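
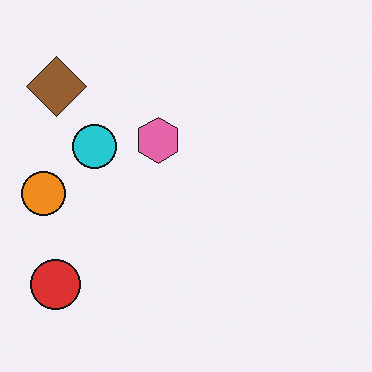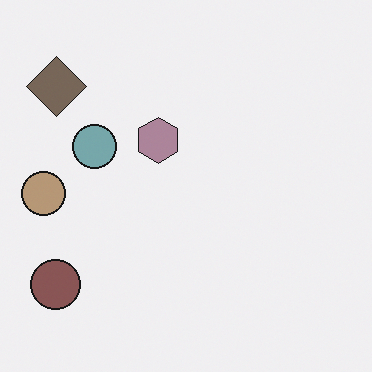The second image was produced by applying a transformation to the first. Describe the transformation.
The image was heavily desaturated.

All colors are more muted and greyish — a global saturation change.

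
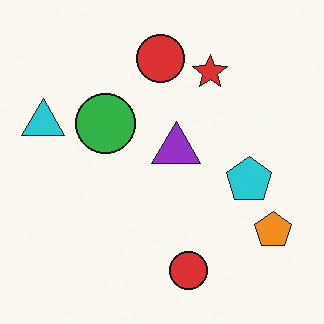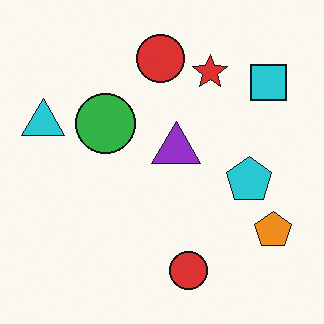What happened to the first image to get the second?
The image was overlaid with an additional cyan square.

A cyan square appears in the second image that is absent from the first.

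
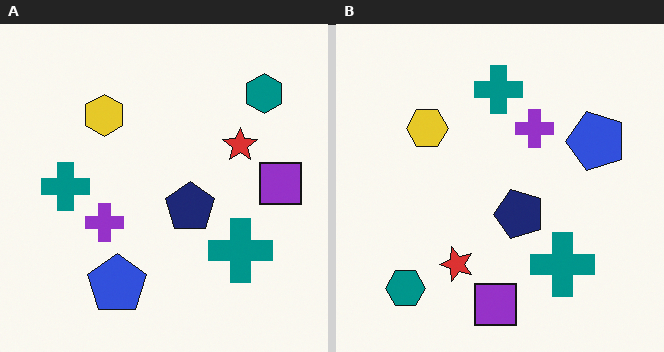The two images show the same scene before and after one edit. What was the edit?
It was transposed (reflected across the top-left ↔ bottom-right diagonal).

Shapes have swapped their row and column positions — what was in the top-right is now in the bottom-left — a diagonal reflection.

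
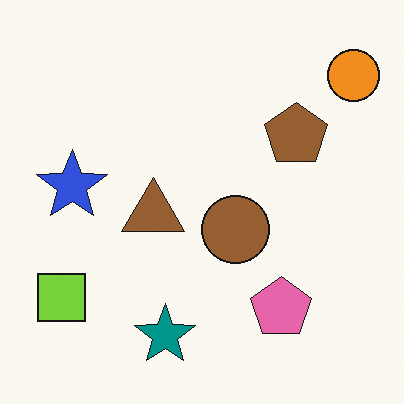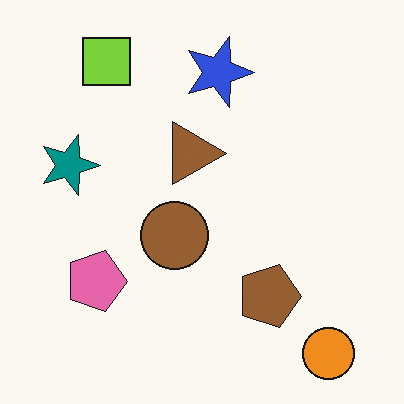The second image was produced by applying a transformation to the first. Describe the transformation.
The image was rotated 90° clockwise.

The orange circle sits in the top-right of the first image and the bottom-right of the second — consistent with a whole-image 90° clockwise rotation.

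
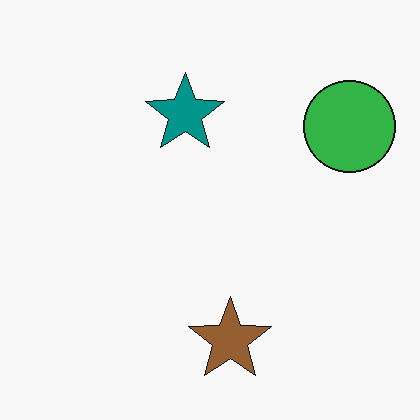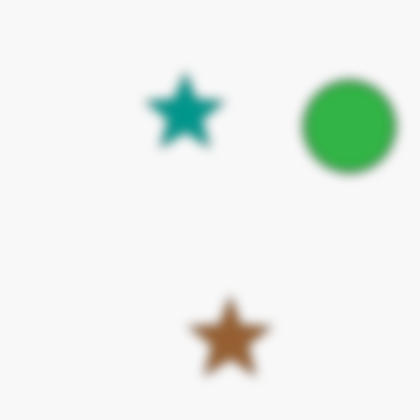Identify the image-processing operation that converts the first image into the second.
The second image is the first heavily blurred.

Shape edges and outlines are uniformly softened across the whole image.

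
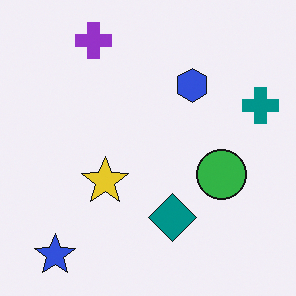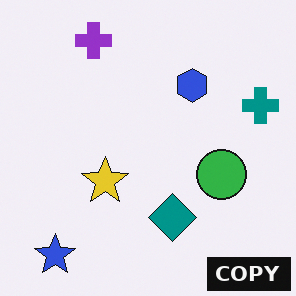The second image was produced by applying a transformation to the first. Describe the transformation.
Watermarked with the text "COPY" in the lower-right corner.

A dark label reading "COPY" appears in the lower-right corner.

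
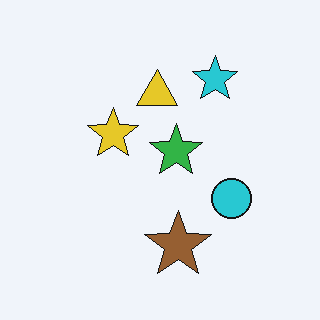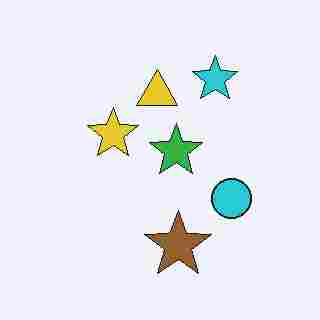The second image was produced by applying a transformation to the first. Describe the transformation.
It was heavily JPEG-compressed with obvious blocking artifacts.

Blocky 8×8 compression artifacts appear around shape edges and the flat background shows ringing — characteristic JPEG degradation.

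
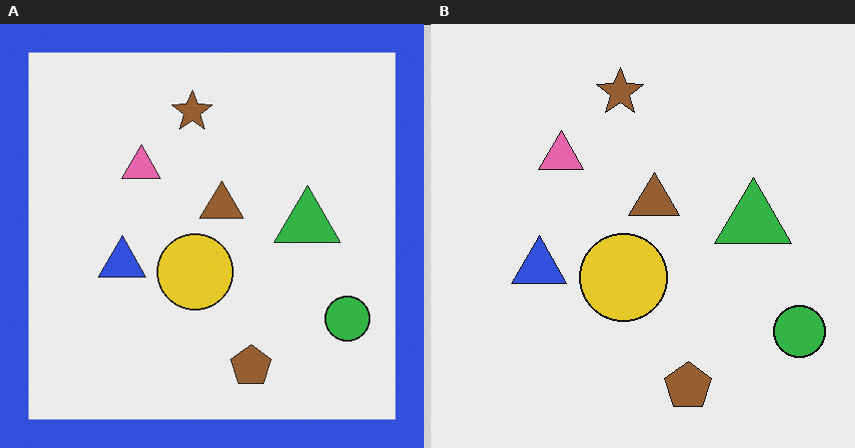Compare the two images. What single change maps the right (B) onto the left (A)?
The image was framed with a blue border.

A solid blue frame runs around the edge of the left (A) image, with the content slightly shrunk inside it.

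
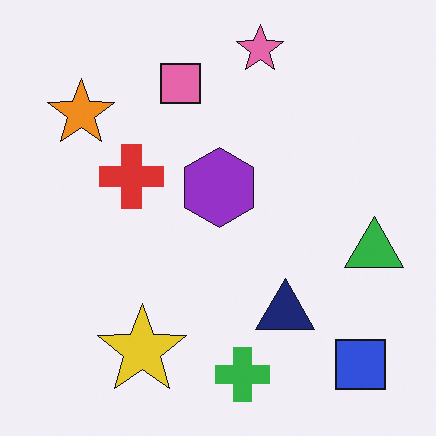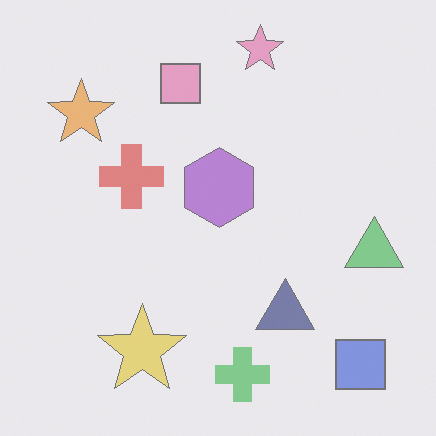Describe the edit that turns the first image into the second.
Given much lower contrast.

Tones are pushed toward mid-grey across the whole image — a global contrast change.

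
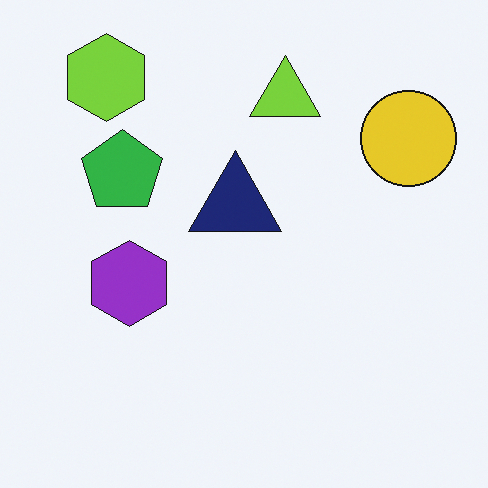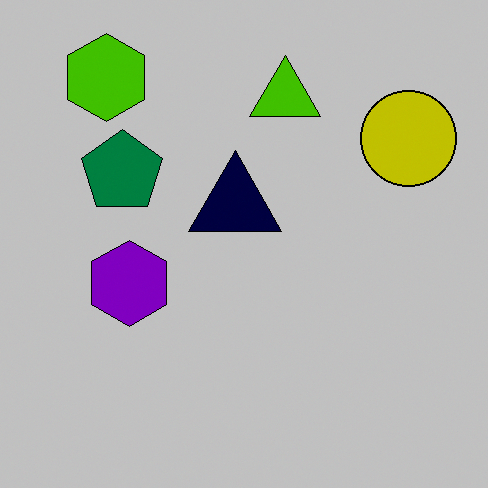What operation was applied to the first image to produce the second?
The transformation is: aggressively posterized.

Each flat color has snapped to a coarser quantized level — most visibly, the near-white background has dropped to a flat grey.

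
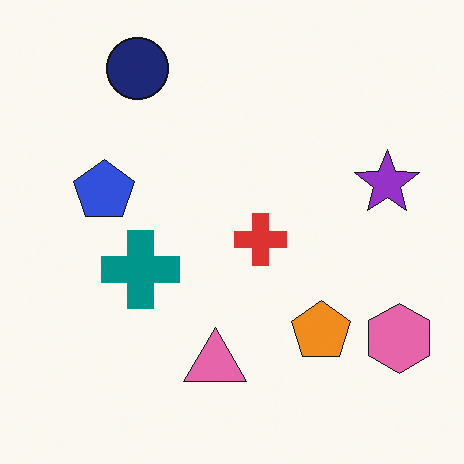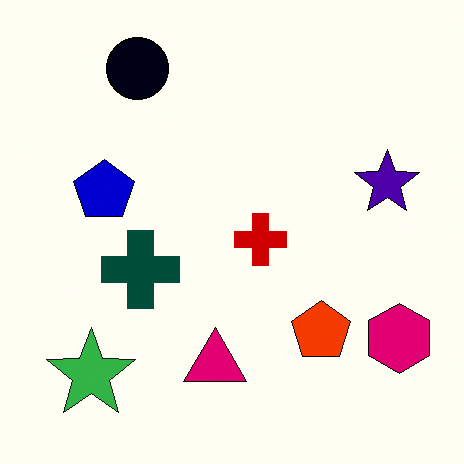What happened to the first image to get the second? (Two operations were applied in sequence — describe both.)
This is the original image boosted in contrast, then overlaid with an additional green star.

Tones are pushed away from mid-grey across the whole image — a global contrast change. A green star appears in the second image that is absent from the first.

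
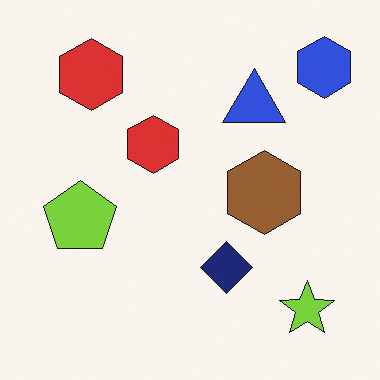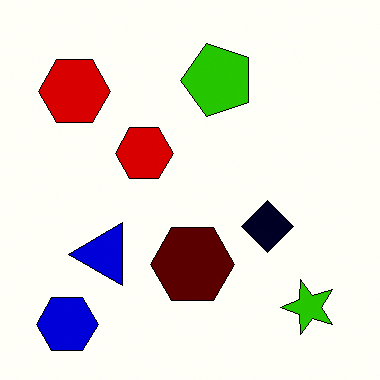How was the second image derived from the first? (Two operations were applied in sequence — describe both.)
It was transposed (reflected across the top-left ↔ bottom-right diagonal), then given much higher contrast.

Shapes have swapped their row and column positions — what was in the top-right is now in the bottom-left — a diagonal reflection. Tones are pushed away from mid-grey across the whole image — a global contrast change.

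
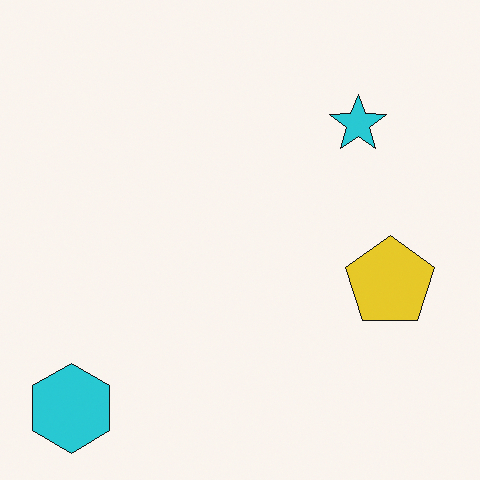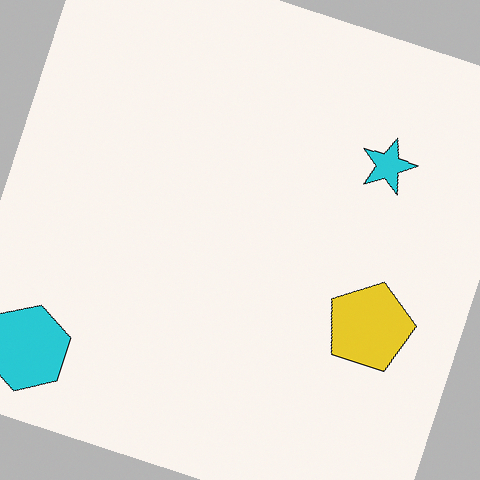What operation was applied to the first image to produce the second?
The transformation is: rotated clockwise by a clearly visible amount.

Every shape is tilted by the same angle and the image corners show triangular fill wedges — a whole-image rotation by a non-right angle.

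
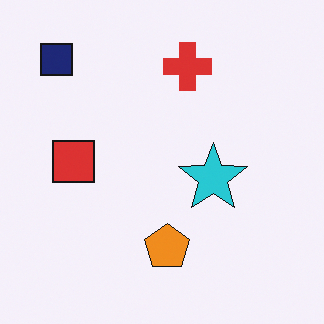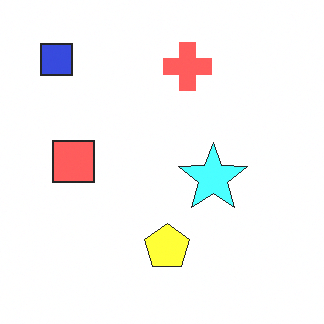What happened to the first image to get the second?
The second image is the first noticeably brightened.

Every pixel — background and shapes alike — is uniformly brightened.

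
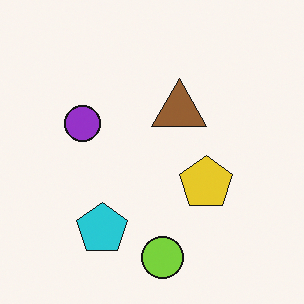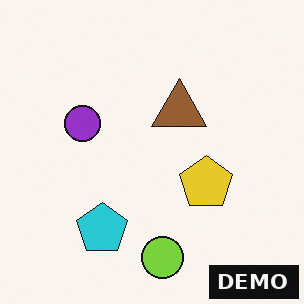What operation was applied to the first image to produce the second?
The image was watermarked with the text "DEMO" in the lower-right corner.

A dark label reading "DEMO" appears in the lower-right corner.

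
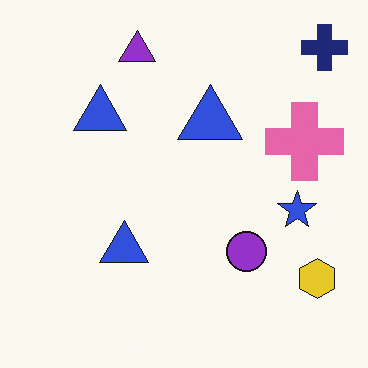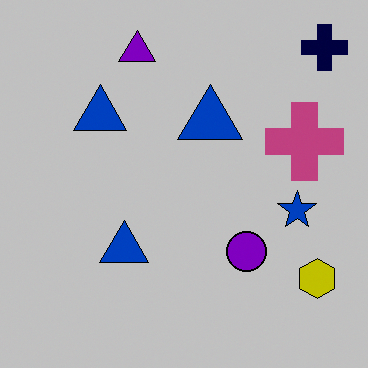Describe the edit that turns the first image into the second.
This is the original image heavily posterized to just a handful of flat colors.

Each flat color has snapped to a coarser quantized level — most visibly, the near-white background has dropped to a flat grey.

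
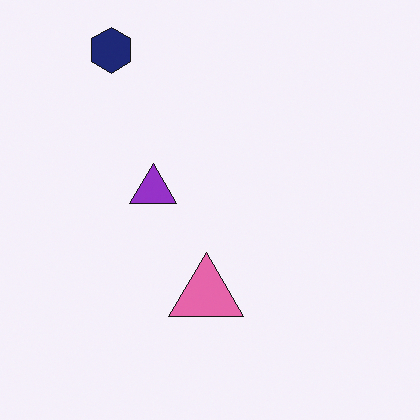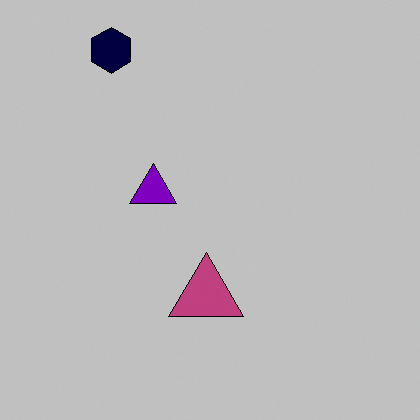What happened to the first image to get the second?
Aggressively posterized.

Each flat color has snapped to a coarser quantized level — most visibly, the near-white background has dropped to a flat grey.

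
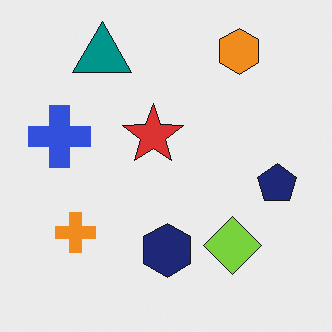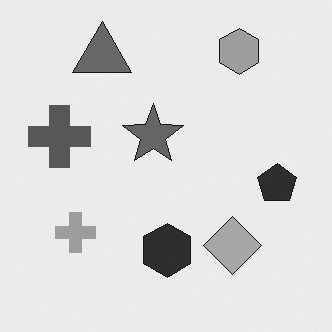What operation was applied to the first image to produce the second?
The image was converted to grayscale.

All color is removed — every shape is now a shade of grey.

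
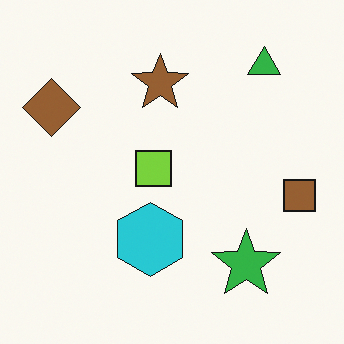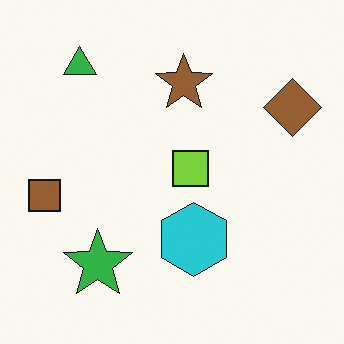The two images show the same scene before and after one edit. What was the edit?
Flipped horizontally (left ↔ right).

The brown square is in the right of the first image and the left of the second — shapes on opposite sides of the vertical midline have swapped in a mirror flip.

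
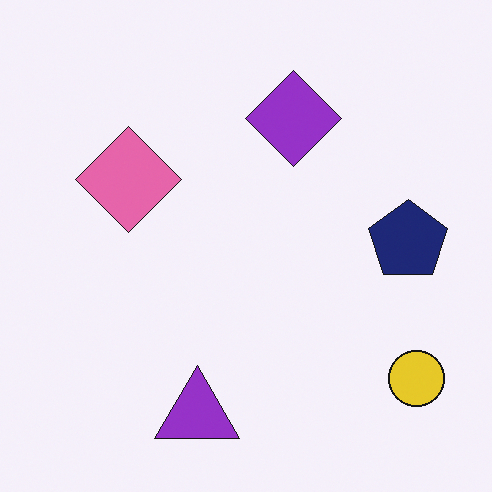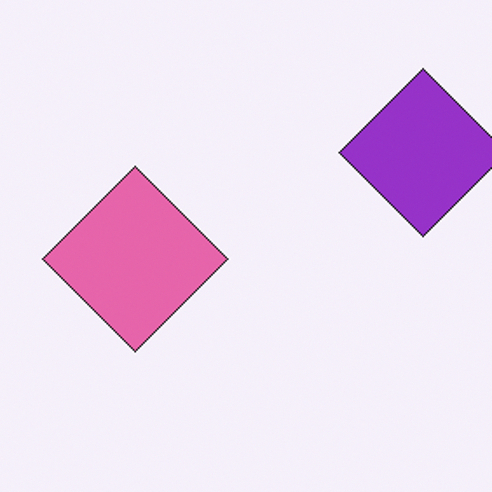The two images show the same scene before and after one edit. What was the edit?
Cropped to a noticeably smaller region and rescaled.

The visible shapes are larger and the field of view is narrower; shapes near the original edges may be partly or wholly outside the frame — a crop-and-rescale.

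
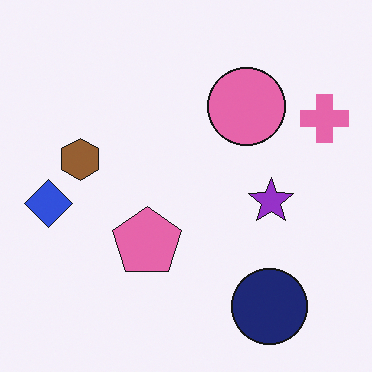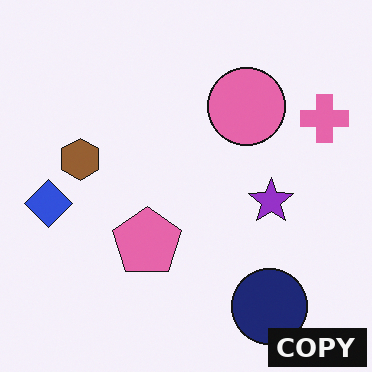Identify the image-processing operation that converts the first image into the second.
This is the original image watermarked with the text "COPY" in the lower-right corner.

A dark label reading "COPY" appears in the lower-right corner.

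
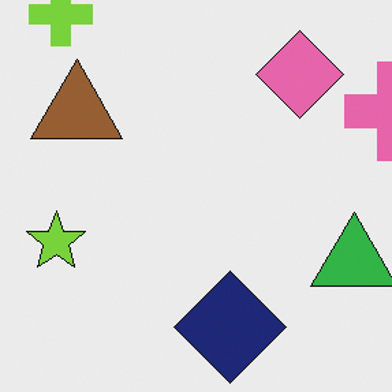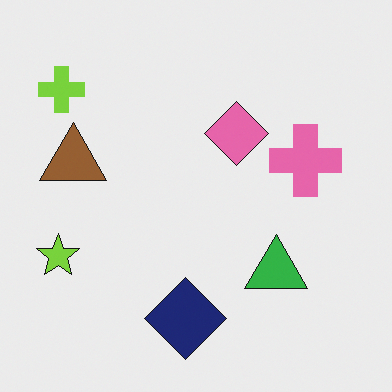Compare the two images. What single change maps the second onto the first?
The transformation is: cropped slightly and scaled back up.

The visible shapes are larger and the field of view is narrower; shapes near the original edges may be partly or wholly outside the frame — a crop-and-rescale.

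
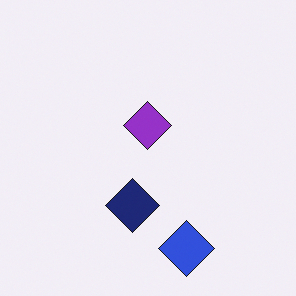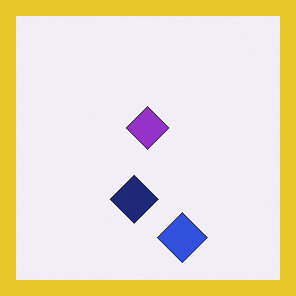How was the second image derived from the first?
The transformation is: framed with a yellow border.

A solid yellow frame runs around the edge of the second image, with the content slightly shrunk inside it.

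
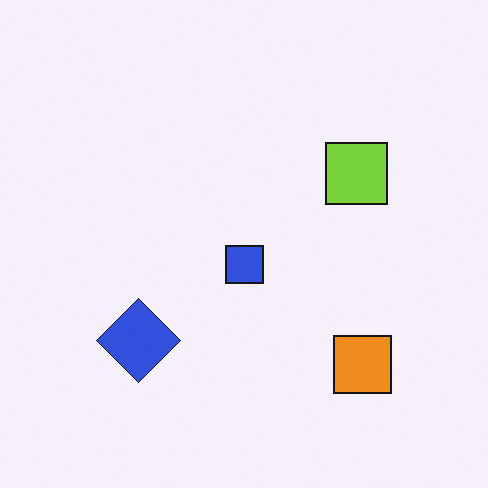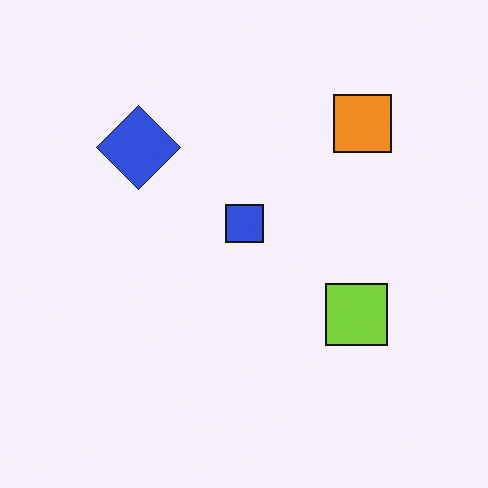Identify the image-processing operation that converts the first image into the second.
This is the original image flipped vertically (top ↔ bottom).

The orange square is in the bottom-right of the first image and the top-right of the second — shapes on opposite sides of the horizontal midline have swapped in a mirror flip.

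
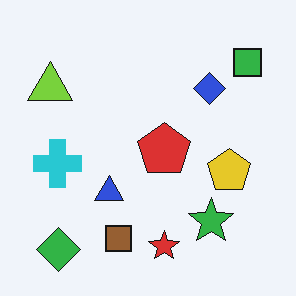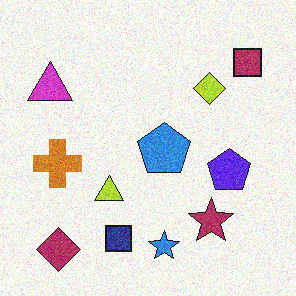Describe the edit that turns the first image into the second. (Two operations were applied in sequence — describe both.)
Hue-shifted by a large amount, then degraded with visible gaussian noise.

Every shape's color has rotated by the same amount around the hue wheel — a uniform hue shift. Random speckle covers the whole image, including the flat background.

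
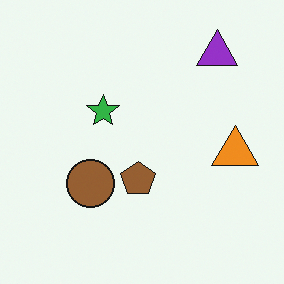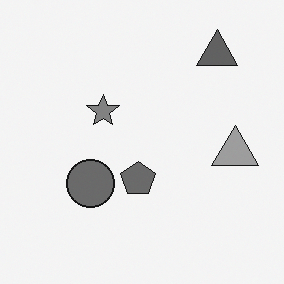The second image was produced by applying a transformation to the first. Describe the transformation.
The second image is the first converted to grayscale.

All color is removed — every shape is now a shade of grey.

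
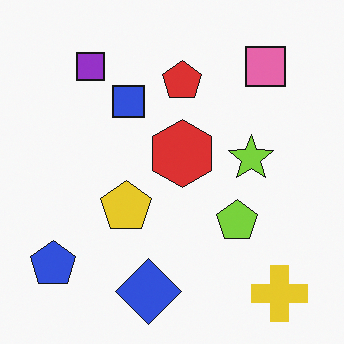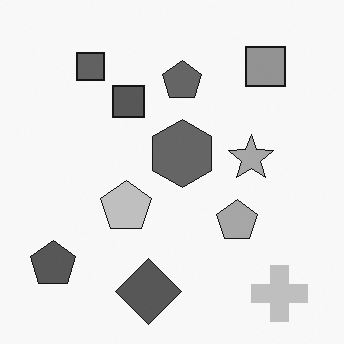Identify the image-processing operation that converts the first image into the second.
This is the original image converted to grayscale.

All color is removed — every shape is now a shade of grey.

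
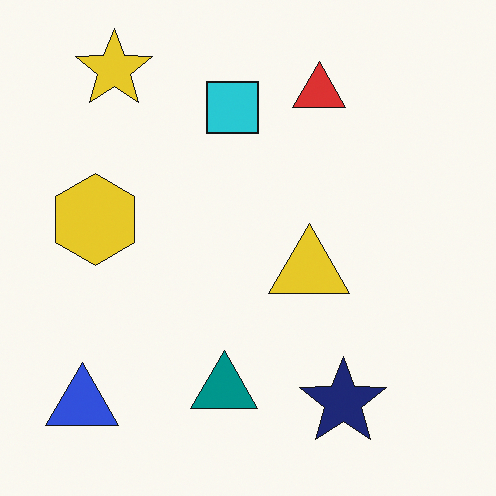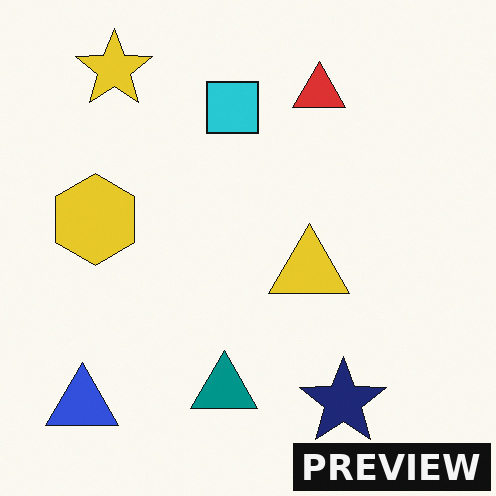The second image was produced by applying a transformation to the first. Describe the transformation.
This is the original image watermarked with the text "PREVIEW" in the lower-right corner.

A dark label reading "PREVIEW" appears in the lower-right corner.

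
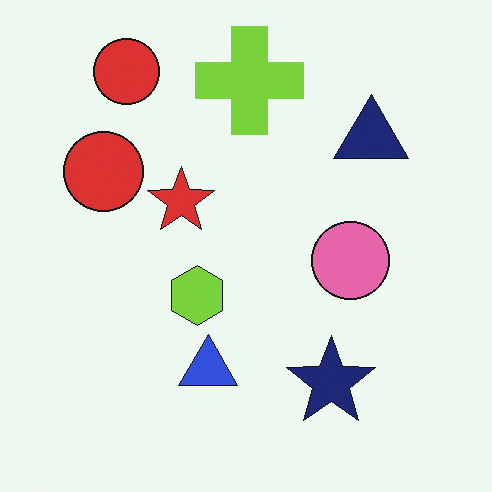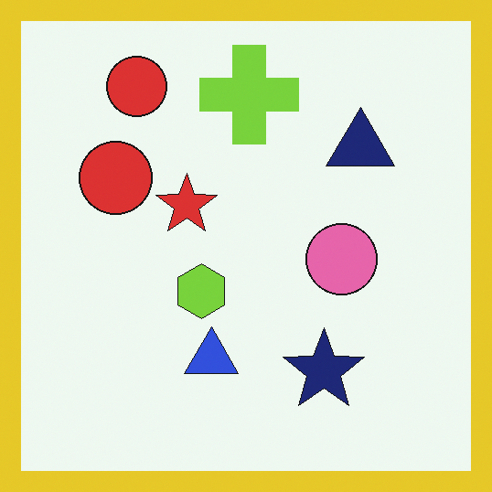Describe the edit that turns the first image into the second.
The transformation is: framed with a yellow border.

A solid yellow frame runs around the edge of the second image, with the content slightly shrunk inside it.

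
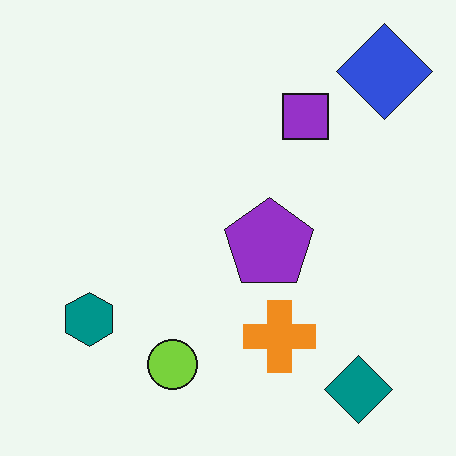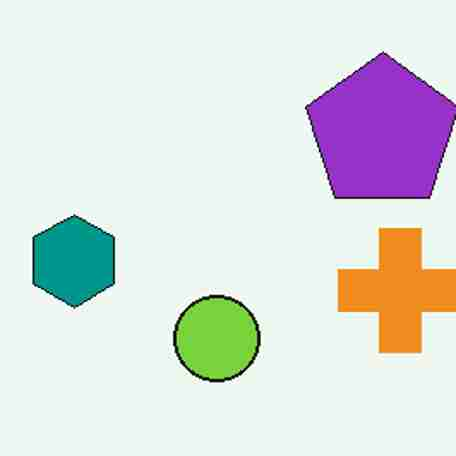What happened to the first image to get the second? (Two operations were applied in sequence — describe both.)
The image was cropped tightly and scaled back up, then degraded with heavy JPEG compression.

The visible shapes are larger and the field of view is narrower; shapes near the original edges may be partly or wholly outside the frame — a crop-and-rescale. Blocky 8×8 compression artifacts appear around shape edges and the flat background shows ringing — characteristic JPEG degradation.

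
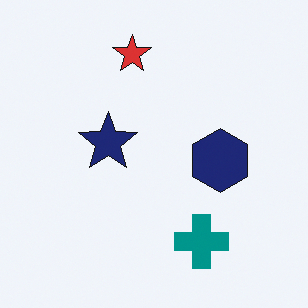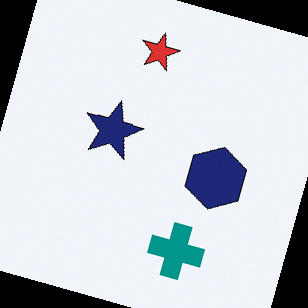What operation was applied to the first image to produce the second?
The second image is the first rotated clockwise by a moderate amount.

Every shape is tilted by the same angle and the image corners show triangular fill wedges — a whole-image rotation by a non-right angle.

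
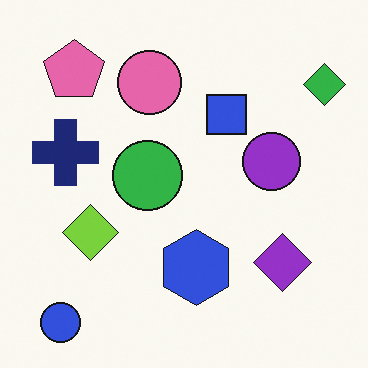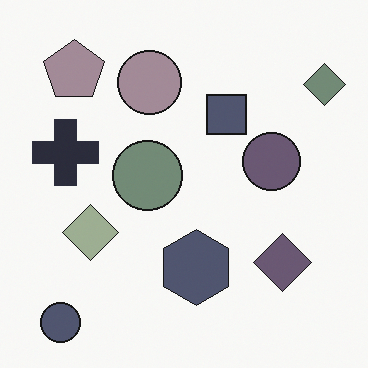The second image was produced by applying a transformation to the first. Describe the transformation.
The second image is the first made much more muted (saturation change).

All colors are more muted and greyish — a global saturation change.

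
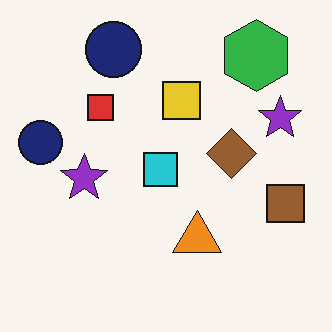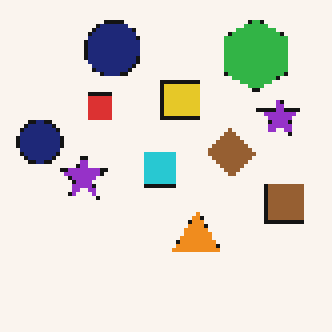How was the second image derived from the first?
It was mildly pixelated.

Shapes are reduced to large square blocks; fine edges and outlines are lost — a downscale-then-upscale (mosaic) effect.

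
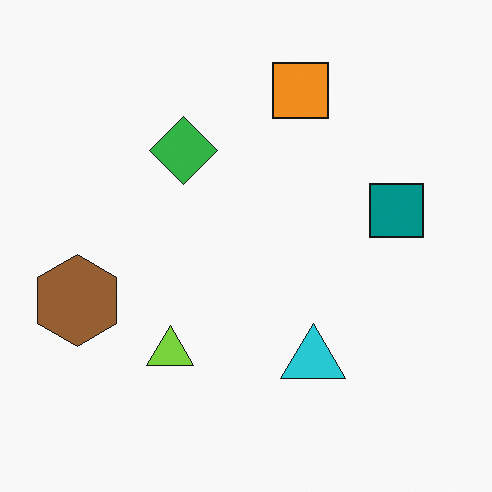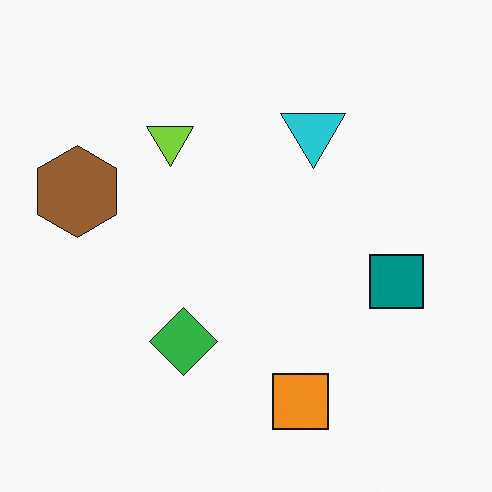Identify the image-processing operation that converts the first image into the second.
The second image is the first flipped vertically (top ↔ bottom).

The orange square is in the top of the first image and the bottom of the second — shapes on opposite sides of the horizontal midline have swapped in a mirror flip.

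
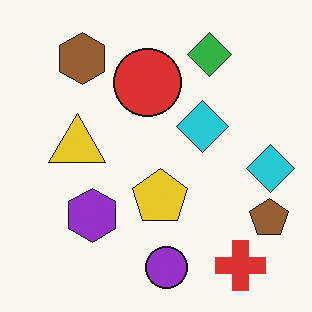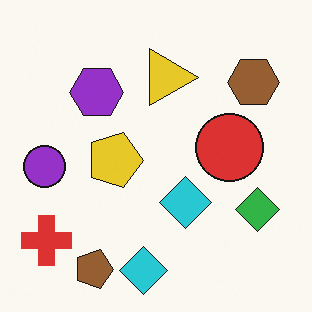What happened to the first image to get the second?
The image was rotated 90° clockwise.

The red cross sits in the bottom-right of the first image and the bottom-left of the second — consistent with a whole-image 90° clockwise rotation.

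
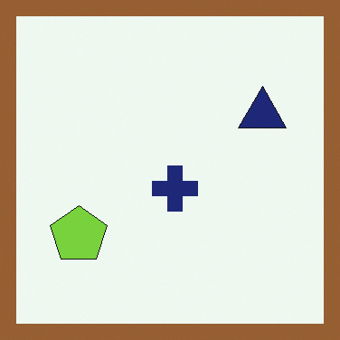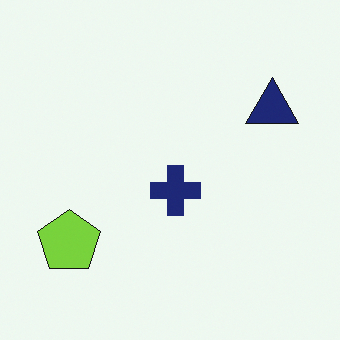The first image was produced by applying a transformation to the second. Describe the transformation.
It was framed with a brown border.

A solid brown frame runs around the edge of the first image, with the content slightly shrunk inside it.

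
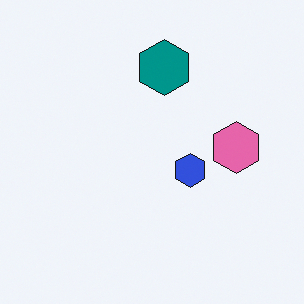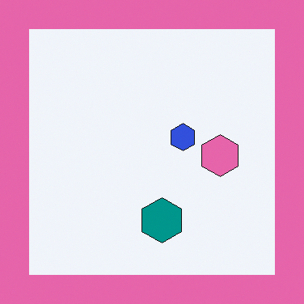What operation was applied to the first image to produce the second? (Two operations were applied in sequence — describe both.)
Flipped vertically (top ↔ bottom), then framed with a pink border.

The teal hexagon is in the top of the first image and the bottom of the second — shapes on opposite sides of the horizontal midline have swapped in a mirror flip. A solid pink frame runs around the edge of the second image, with the content slightly shrunk inside it.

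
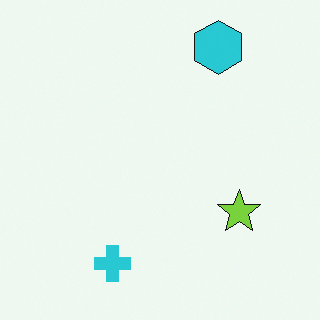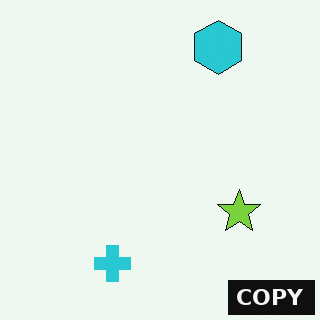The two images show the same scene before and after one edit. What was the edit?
It was watermarked with the text "COPY" in the lower-right corner.

A dark label reading "COPY" appears in the lower-right corner.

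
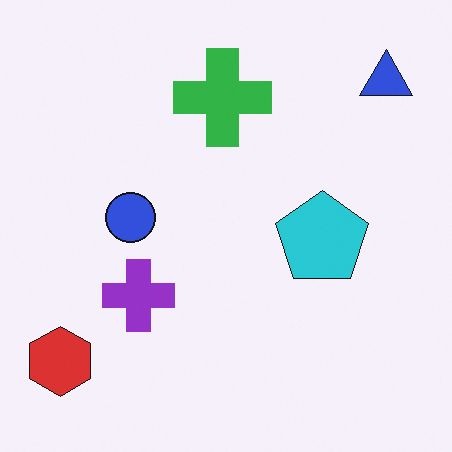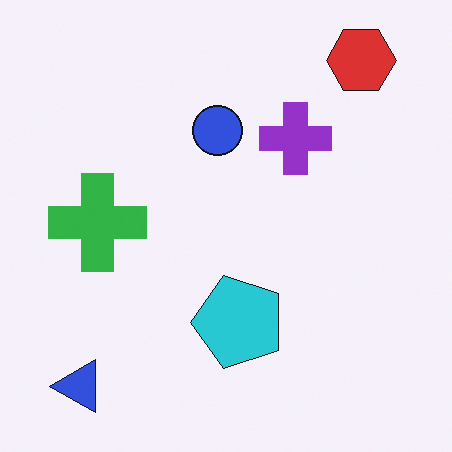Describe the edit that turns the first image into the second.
The transformation is: transposed (reflected across the top-left ↔ bottom-right diagonal).

Shapes have swapped their row and column positions — what was in the top-right is now in the bottom-left — a diagonal reflection.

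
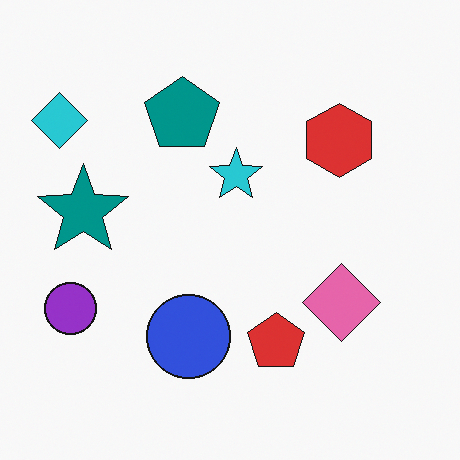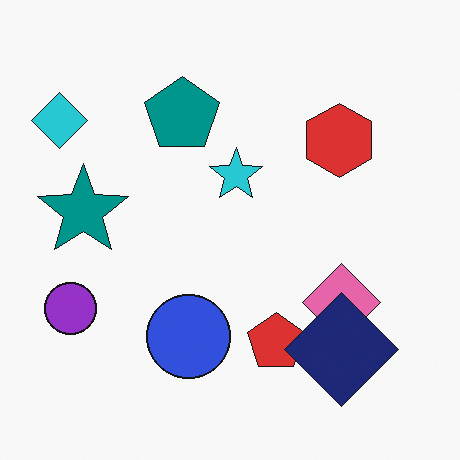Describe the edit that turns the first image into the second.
The second image is the first overlaid with an additional navy diamond.

A navy diamond appears in the second image that is absent from the first.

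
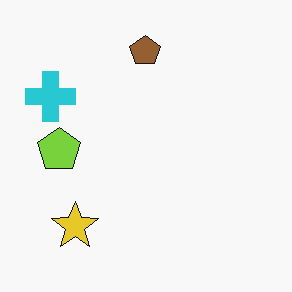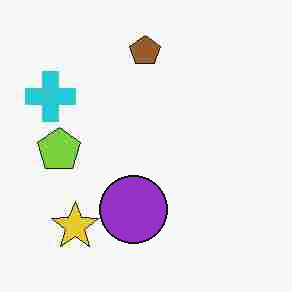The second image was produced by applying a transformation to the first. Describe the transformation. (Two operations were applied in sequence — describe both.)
This is the original image degraded with heavy JPEG compression, then overlaid with an additional purple circle.

Blocky 8×8 compression artifacts appear around shape edges and the flat background shows ringing — characteristic JPEG degradation. A purple circle appears in the second image that is absent from the first.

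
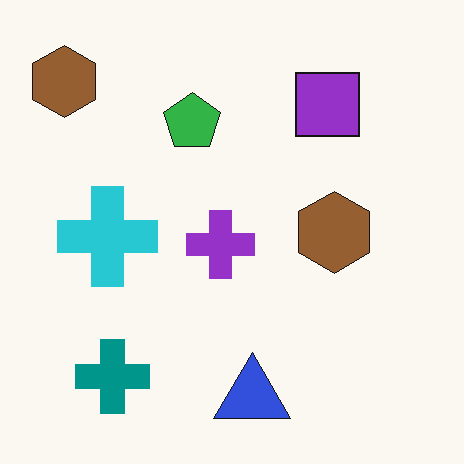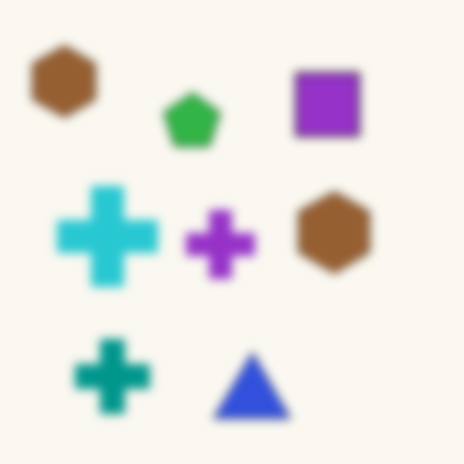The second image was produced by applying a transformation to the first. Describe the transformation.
The transformation is: noticeably gaussian-blurred.

Shape edges and outlines are uniformly softened across the whole image.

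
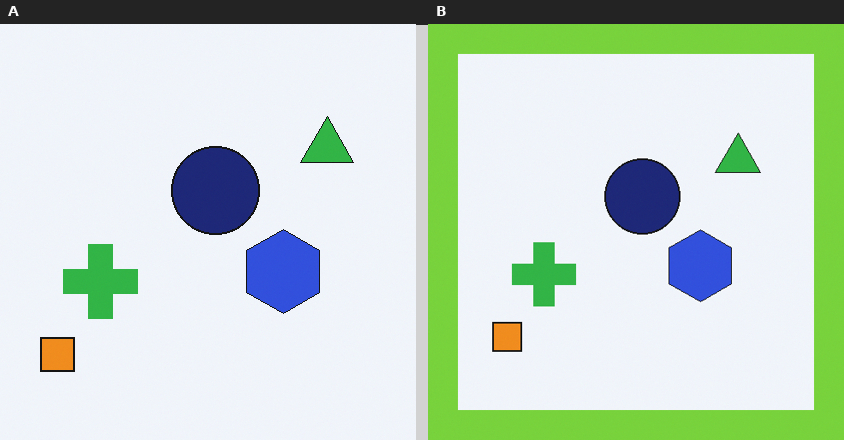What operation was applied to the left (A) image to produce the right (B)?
The transformation is: framed with a lime border.

A solid lime frame runs around the edge of the right (B) image, with the content slightly shrunk inside it.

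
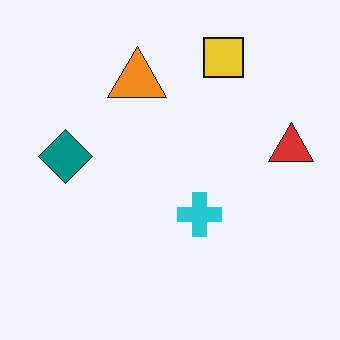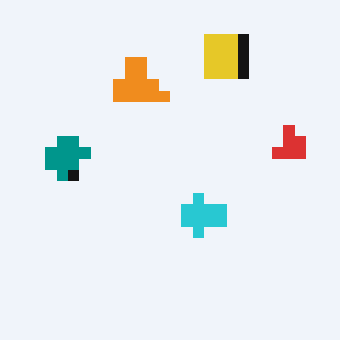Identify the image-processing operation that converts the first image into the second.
The transformation is: coarsely pixelated.

Shapes are reduced to large square blocks; fine edges and outlines are lost — a downscale-then-upscale (mosaic) effect.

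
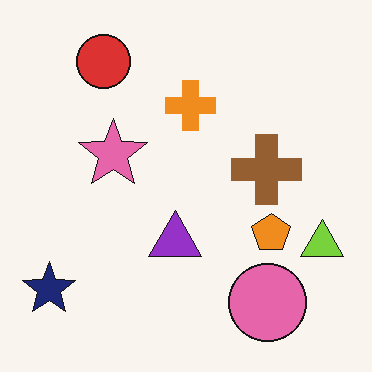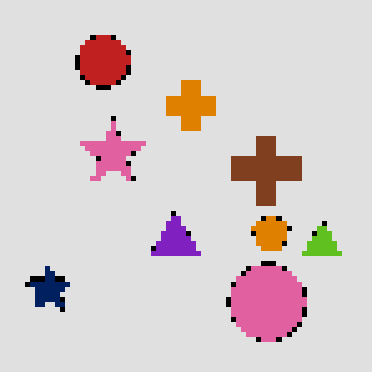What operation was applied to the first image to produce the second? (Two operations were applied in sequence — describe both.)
The transformation is: mildly pixelated, then moderately posterized.

Shapes are reduced to large square blocks; fine edges and outlines are lost — a downscale-then-upscale (mosaic) effect. Each flat color has snapped to a coarser quantized level — most visibly, the near-white background has dropped to a flat grey.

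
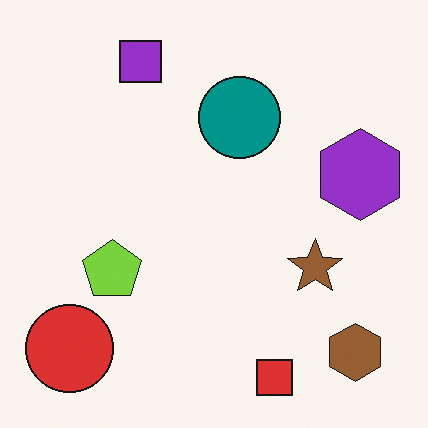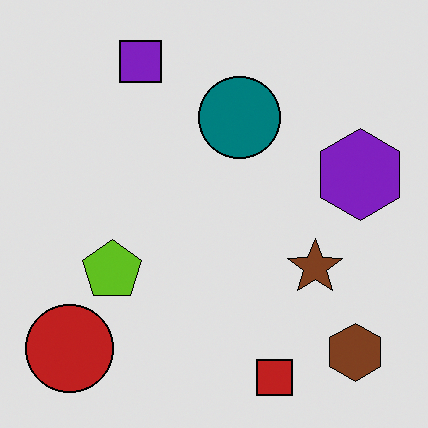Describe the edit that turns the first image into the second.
The image was moderately posterized.

Each flat color has snapped to a coarser quantized level — most visibly, the near-white background has dropped to a flat grey.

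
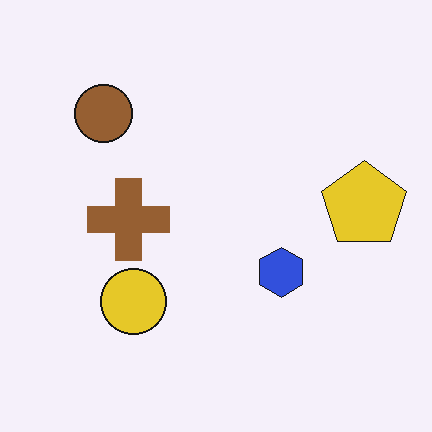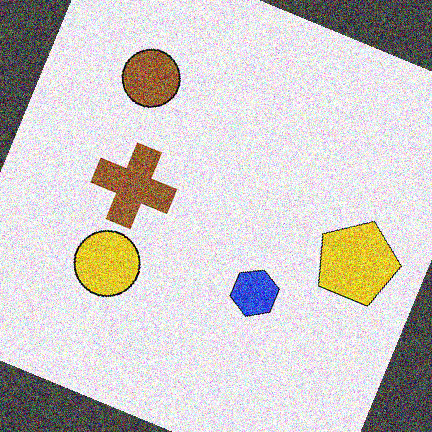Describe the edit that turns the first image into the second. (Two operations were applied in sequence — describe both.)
The second image is the first rotated clockwise by a clearly visible amount, then degraded with a thick layer of grain.

Every shape is tilted by the same angle and the image corners show triangular fill wedges — a whole-image rotation by a non-right angle. Random speckle covers the whole image, including the flat background.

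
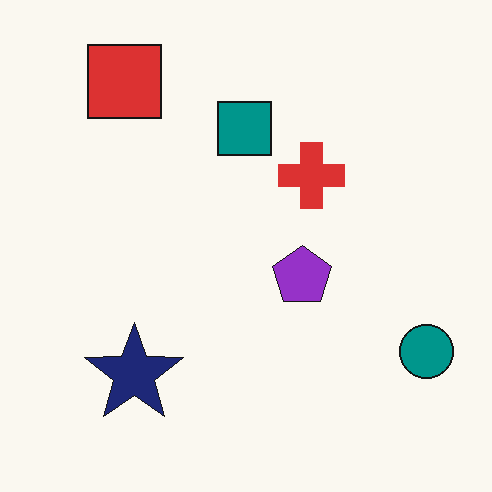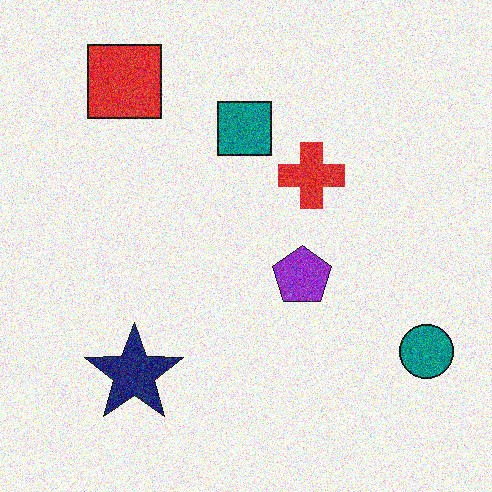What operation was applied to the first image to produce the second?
The second image is the first degraded with a thick layer of grain.

Random speckle covers the whole image, including the flat background.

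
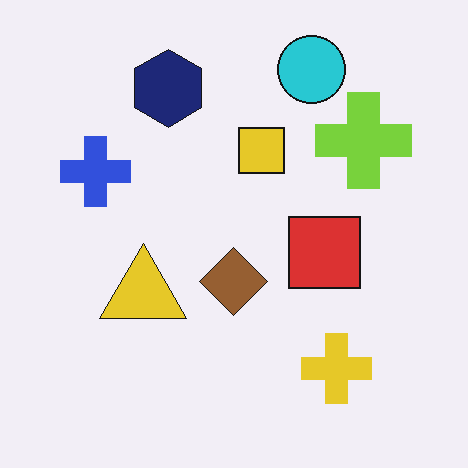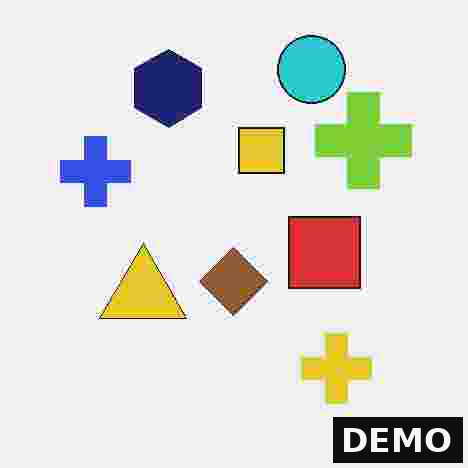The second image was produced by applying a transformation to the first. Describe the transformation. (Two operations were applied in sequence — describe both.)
Degraded with heavy JPEG compression, then watermarked with the text "DEMO" in the lower-right corner.

Blocky 8×8 compression artifacts appear around shape edges and the flat background shows ringing — characteristic JPEG degradation. A dark label reading "DEMO" appears in the lower-right corner.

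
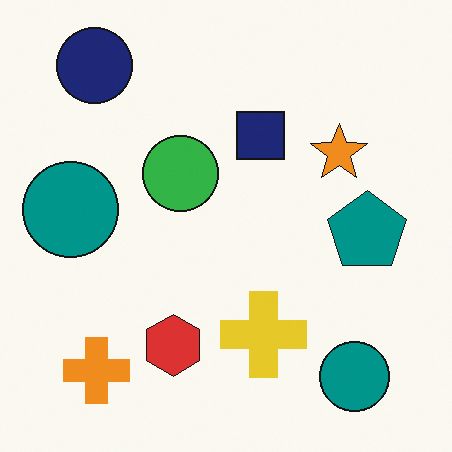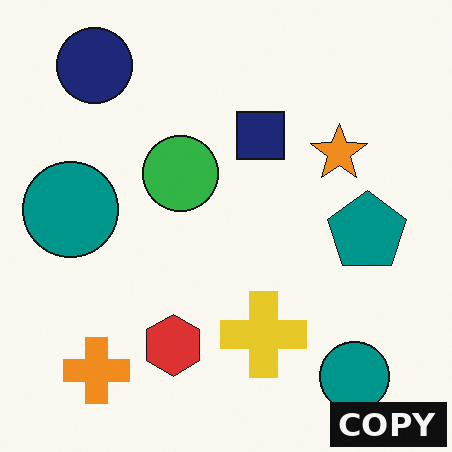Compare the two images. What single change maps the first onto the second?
It was watermarked with the text "COPY" in the lower-right corner.

A dark label reading "COPY" appears in the lower-right corner.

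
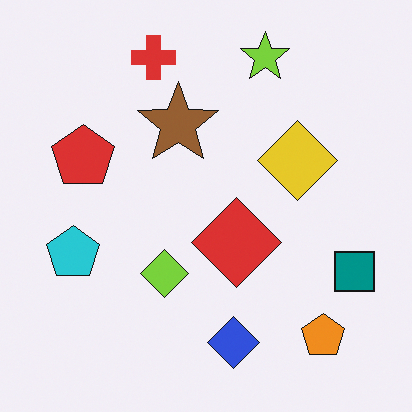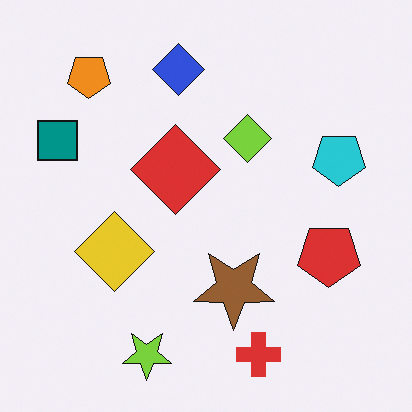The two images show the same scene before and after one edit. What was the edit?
The second image is the first rotated 180°.

The orange pentagon sits in the bottom-right of the first image and the top-left of the second — consistent with a whole-image 180° rotation.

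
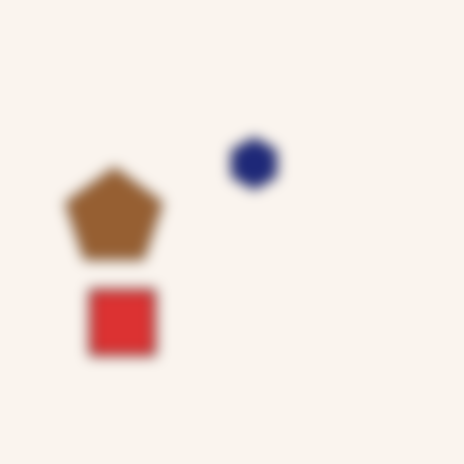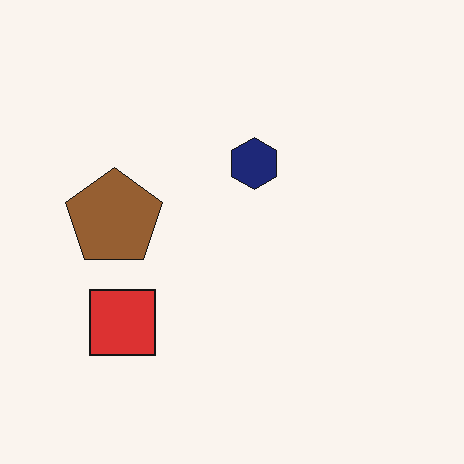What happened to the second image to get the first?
This is the original image strongly gaussian-blurred.

Shape edges and outlines are uniformly softened across the whole image.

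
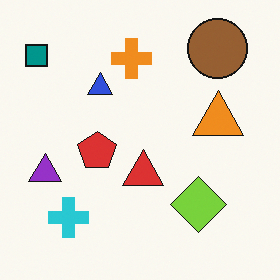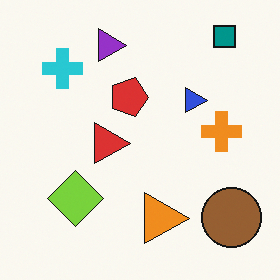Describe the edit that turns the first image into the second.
The image was rotated 90° clockwise.

The teal square sits in the top-left of the first image and the top-right of the second — consistent with a whole-image 90° clockwise rotation.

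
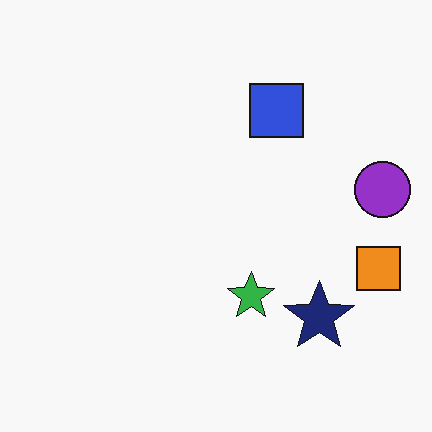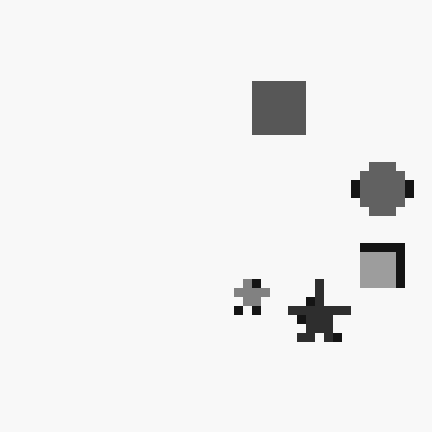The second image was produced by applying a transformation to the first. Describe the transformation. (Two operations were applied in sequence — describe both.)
The second image is the first converted to grayscale, then coarsely pixelated.

All color is removed — every shape is now a shade of grey. Shapes are reduced to large square blocks; fine edges and outlines are lost — a downscale-then-upscale (mosaic) effect.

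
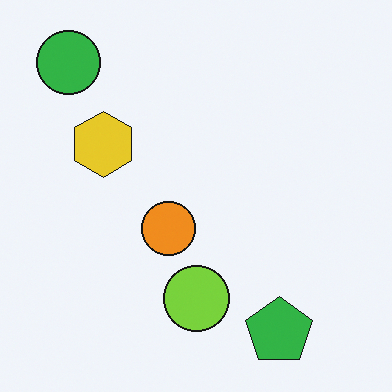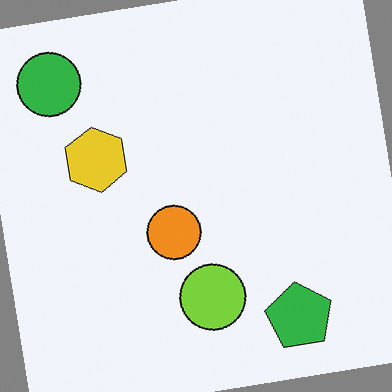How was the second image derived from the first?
The transformation is: rotated counter-clockwise by a few degrees.

Every shape is tilted by the same angle and the image corners show triangular fill wedges — a whole-image rotation by a non-right angle.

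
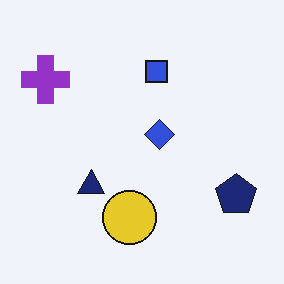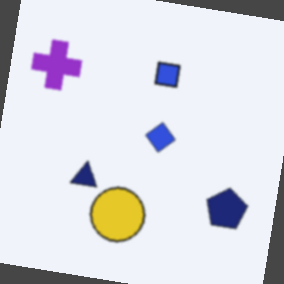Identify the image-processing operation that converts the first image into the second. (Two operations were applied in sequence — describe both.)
The second image is the first given a subtle gaussian blur, then rotated clockwise by a few degrees.

Shape edges and outlines are uniformly softened across the whole image. Every shape is tilted by the same angle and the image corners show triangular fill wedges — a whole-image rotation by a non-right angle.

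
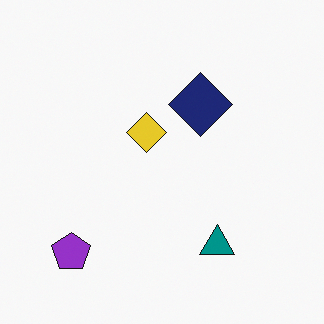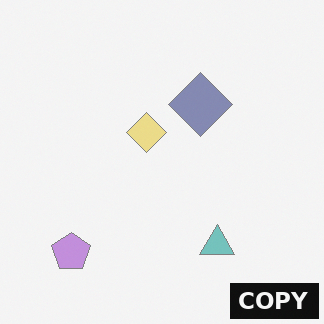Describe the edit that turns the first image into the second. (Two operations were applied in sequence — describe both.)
This is the original image given much lower contrast, then watermarked with the text "COPY" in the lower-right corner.

Tones are pushed toward mid-grey across the whole image — a global contrast change. A dark label reading "COPY" appears in the lower-right corner.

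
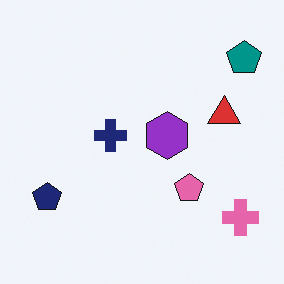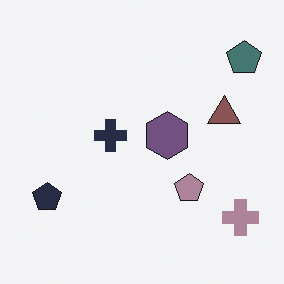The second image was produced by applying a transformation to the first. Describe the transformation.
The image was made much more muted (saturation change).

All colors are more muted and greyish — a global saturation change.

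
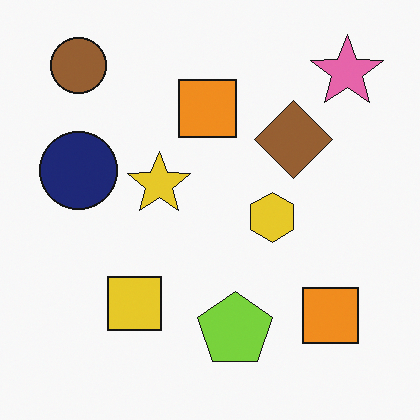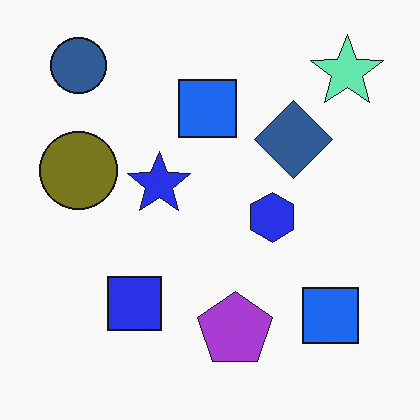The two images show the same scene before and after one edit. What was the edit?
It was hue-shifted by a large amount.

Every shape's color has rotated by the same amount around the hue wheel — a uniform hue shift.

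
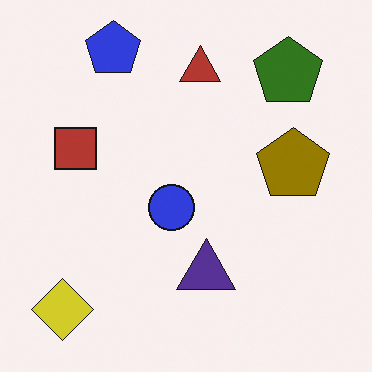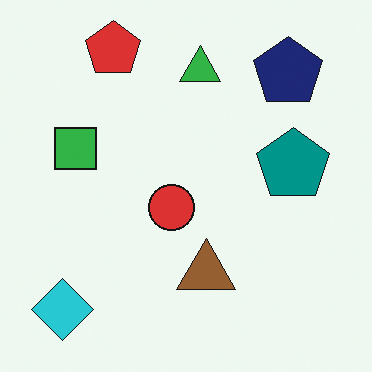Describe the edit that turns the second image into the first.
The image was hue-shifted through roughly half the color wheel.

Every shape's color has rotated by the same amount around the hue wheel — a uniform hue shift.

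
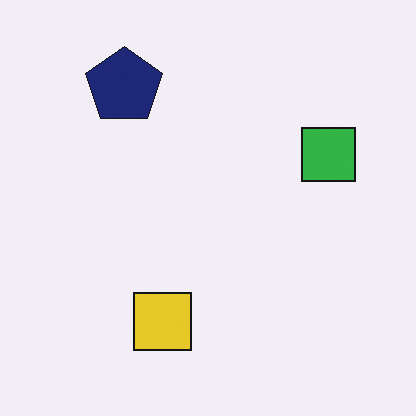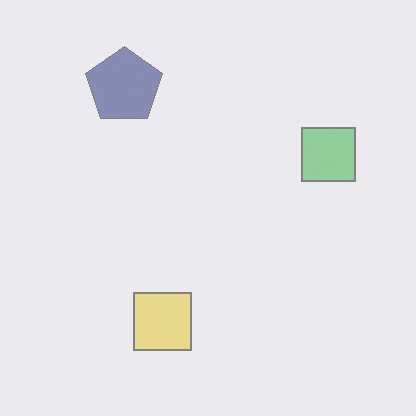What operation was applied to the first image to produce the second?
Given much lower contrast.

Tones are pushed toward mid-grey across the whole image — a global contrast change.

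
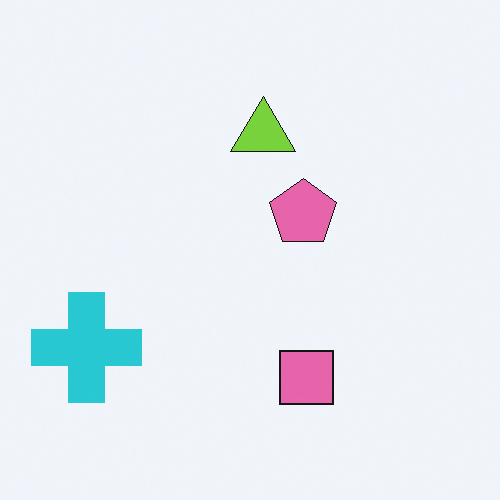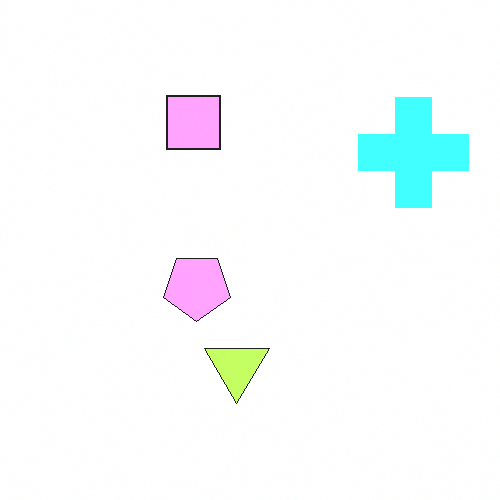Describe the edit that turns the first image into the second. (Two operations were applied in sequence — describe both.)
The second image is the first noticeably brightened, then rotated 180°.

Every pixel — background and shapes alike — is uniformly brightened. The cyan cross sits in the bottom-left of the first image and the top-right of the second — consistent with a whole-image 180° rotation.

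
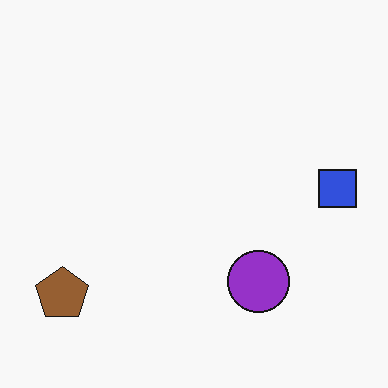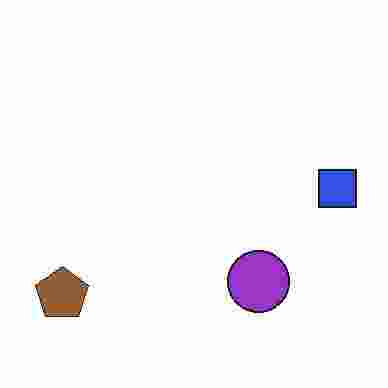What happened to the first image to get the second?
It was degraded with heavy JPEG compression.

Blocky 8×8 compression artifacts appear around shape edges and the flat background shows ringing — characteristic JPEG degradation.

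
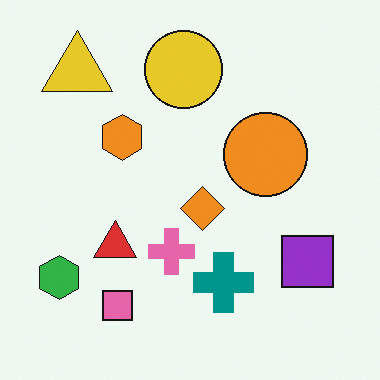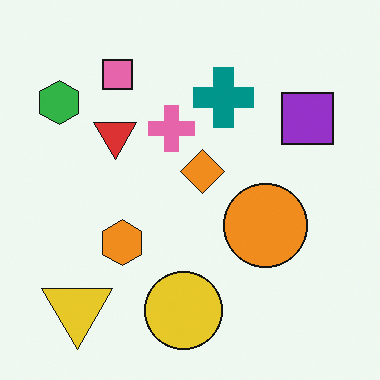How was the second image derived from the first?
It was flipped vertically (top ↔ bottom).

The yellow circle is in the top of the first image and the bottom of the second — shapes on opposite sides of the horizontal midline have swapped in a mirror flip.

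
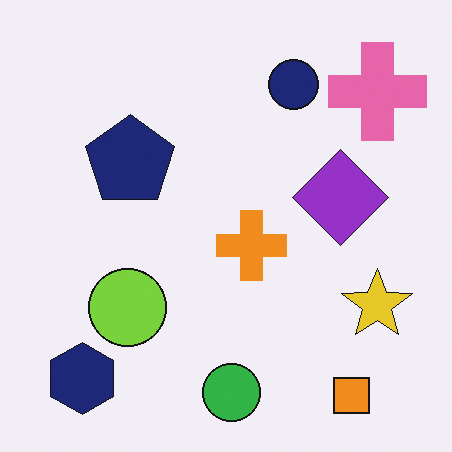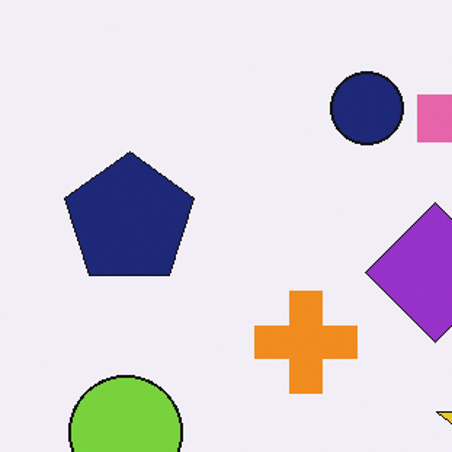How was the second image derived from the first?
The transformation is: cropped to a modestly smaller region and rescaled.

The visible shapes are larger and the field of view is narrower; shapes near the original edges may be partly or wholly outside the frame — a crop-and-rescale.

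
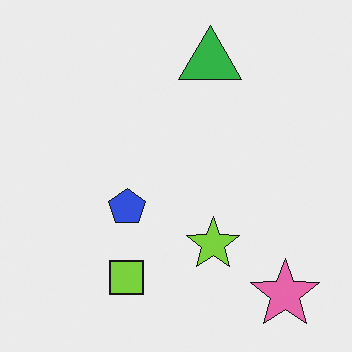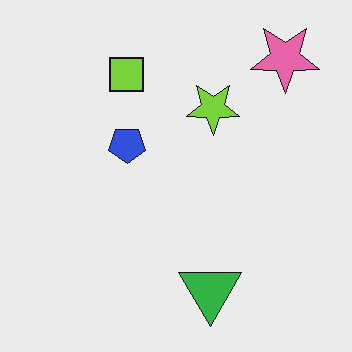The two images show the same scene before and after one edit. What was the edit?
This is the original image flipped vertically (top ↔ bottom).

The pink star is in the bottom-right of the first image and the top-right of the second — shapes on opposite sides of the horizontal midline have swapped in a mirror flip.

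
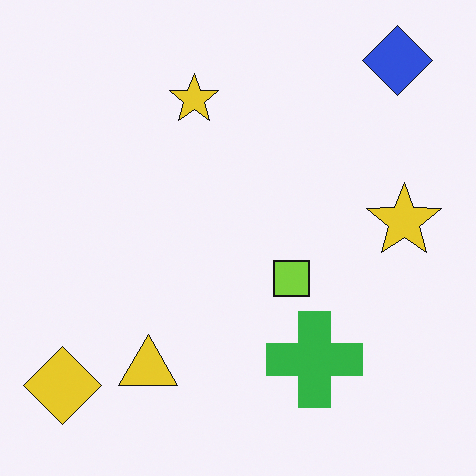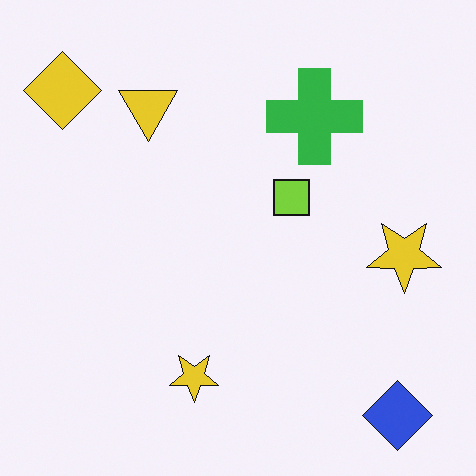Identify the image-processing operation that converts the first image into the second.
The transformation is: flipped vertically (top ↔ bottom).

The blue diamond is in the top-right of the first image and the bottom-right of the second — shapes on opposite sides of the horizontal midline have swapped in a mirror flip.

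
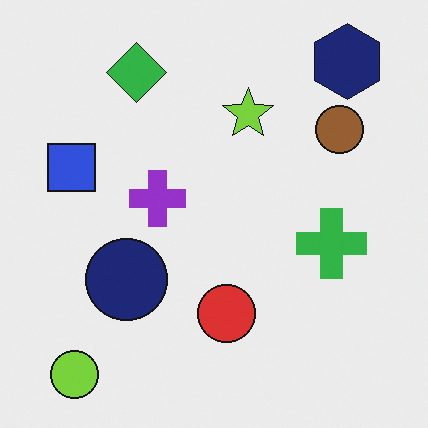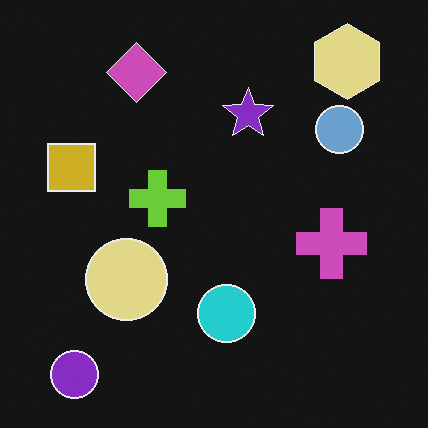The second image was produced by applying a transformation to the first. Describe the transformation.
The transformation is: color-inverted (negative).

The light background has become dark and every shape's color is its complement — a photographic negative.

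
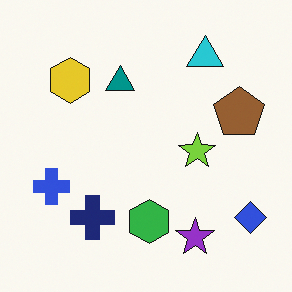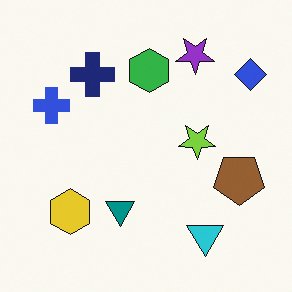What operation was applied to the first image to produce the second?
The second image is the first flipped vertically (top ↔ bottom).

The purple star is in the bottom-right of the first image and the top-right of the second — shapes on opposite sides of the horizontal midline have swapped in a mirror flip.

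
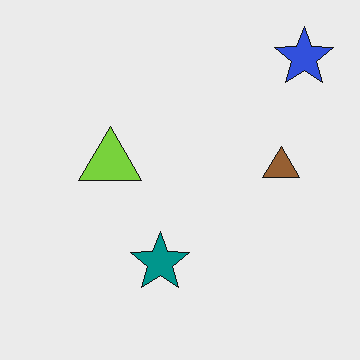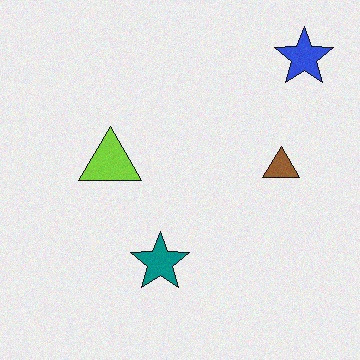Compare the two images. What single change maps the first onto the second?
Degraded with subtle gaussian noise.

Random speckle covers the whole image, including the flat background.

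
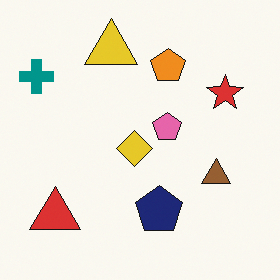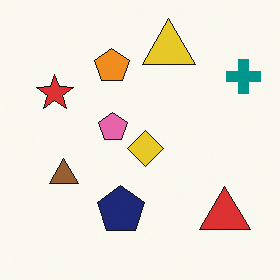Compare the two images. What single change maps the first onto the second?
The second image is the first flipped horizontally (left ↔ right).

The teal cross is in the top-left of the first image and the top-right of the second — shapes on opposite sides of the vertical midline have swapped in a mirror flip.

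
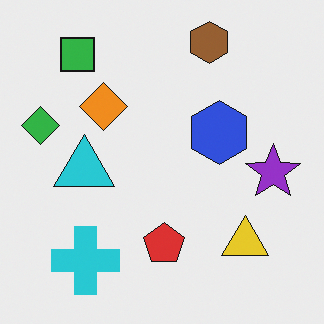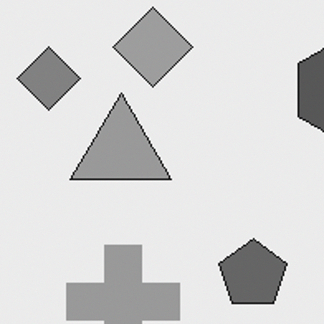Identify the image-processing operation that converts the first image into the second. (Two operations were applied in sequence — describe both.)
The image was cropped to a noticeably smaller region and rescaled, then converted to grayscale.

The visible shapes are larger and the field of view is narrower; shapes near the original edges may be partly or wholly outside the frame — a crop-and-rescale. All color is removed — every shape is now a shade of grey.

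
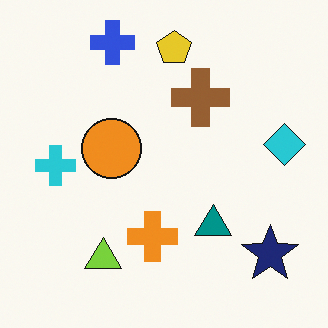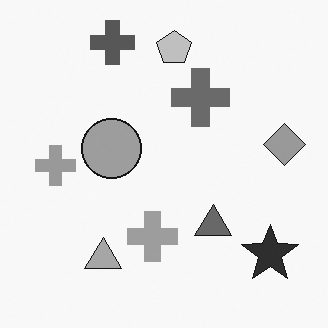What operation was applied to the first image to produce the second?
The second image is the first converted to grayscale.

All color is removed — every shape is now a shade of grey.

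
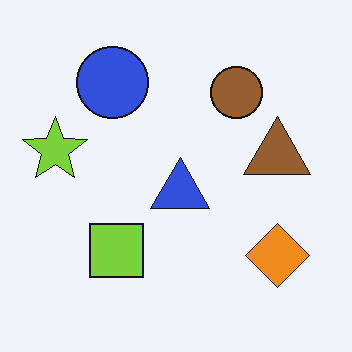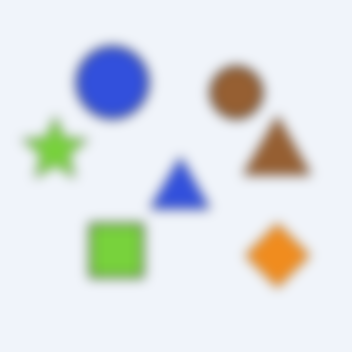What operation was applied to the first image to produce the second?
Heavily blurred.

Shape edges and outlines are uniformly softened across the whole image.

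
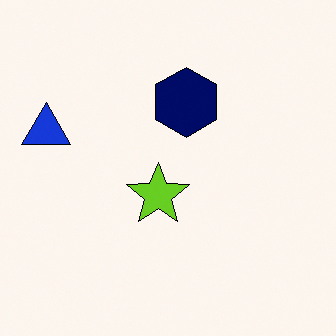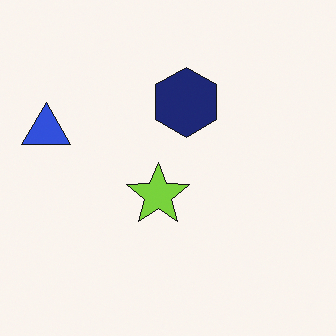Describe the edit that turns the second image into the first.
The image was given slightly increased contrast.

Tones are pushed away from mid-grey across the whole image — a global contrast change.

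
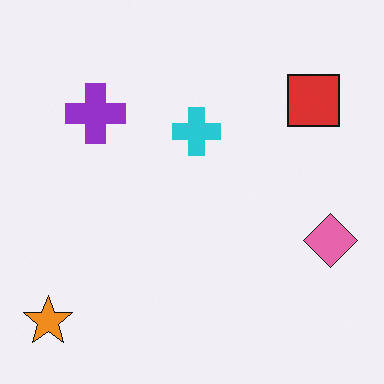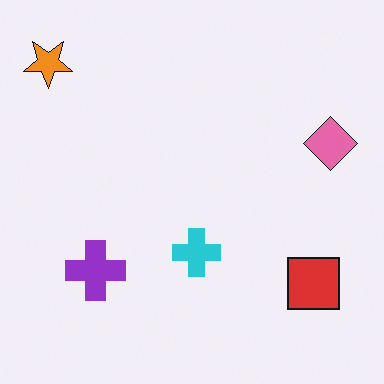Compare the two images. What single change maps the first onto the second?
Flipped vertically (top ↔ bottom).

The orange star is in the bottom-left of the first image and the top-left of the second — shapes on opposite sides of the horizontal midline have swapped in a mirror flip.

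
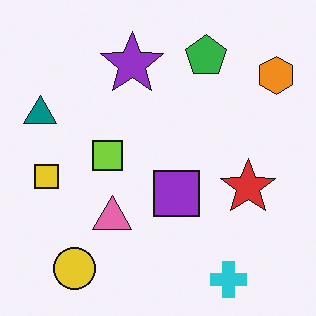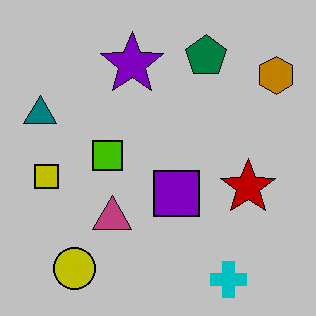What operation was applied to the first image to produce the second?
The image was aggressively posterized.

Each flat color has snapped to a coarser quantized level — most visibly, the near-white background has dropped to a flat grey.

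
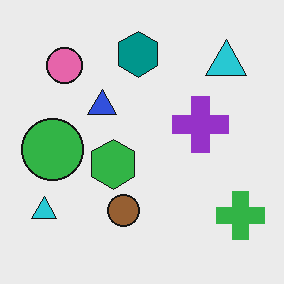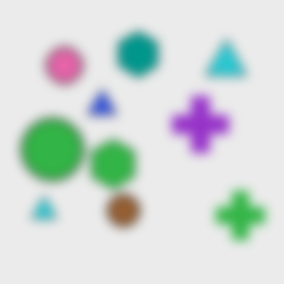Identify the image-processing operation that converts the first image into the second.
Strongly gaussian-blurred.

Shape edges and outlines are uniformly softened across the whole image.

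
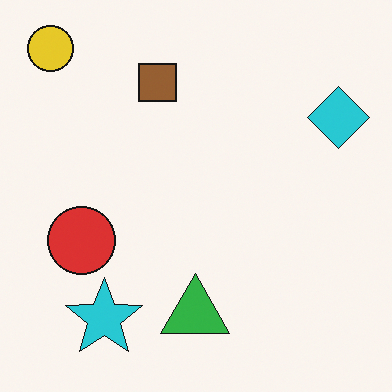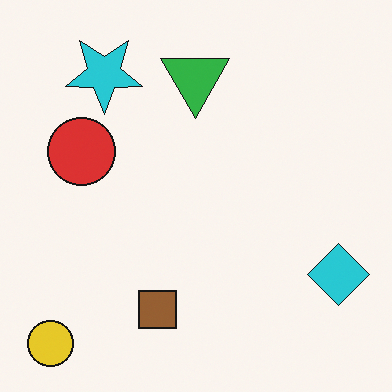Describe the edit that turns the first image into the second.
Flipped vertically (top ↔ bottom).

The yellow circle is in the top-left of the first image and the bottom-left of the second — shapes on opposite sides of the horizontal midline have swapped in a mirror flip.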